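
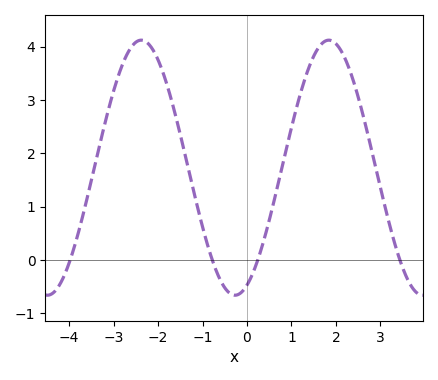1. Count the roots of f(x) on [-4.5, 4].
4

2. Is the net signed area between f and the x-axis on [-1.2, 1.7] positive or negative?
positive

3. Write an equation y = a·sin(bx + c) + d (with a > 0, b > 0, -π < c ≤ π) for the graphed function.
y = 2.39sin(1.5x - 1.2) + 1.73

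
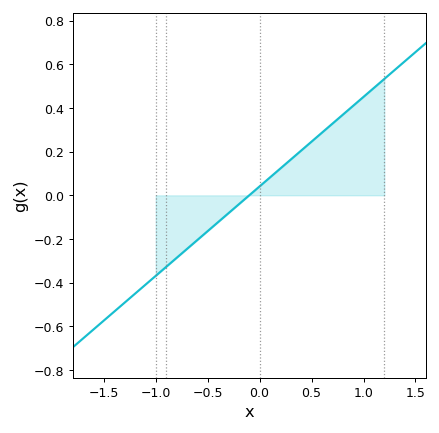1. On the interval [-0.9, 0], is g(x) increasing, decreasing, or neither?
increasing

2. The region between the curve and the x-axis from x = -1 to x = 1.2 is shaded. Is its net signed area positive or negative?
positive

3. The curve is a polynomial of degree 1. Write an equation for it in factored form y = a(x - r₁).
y = 0.41(x + 0.1)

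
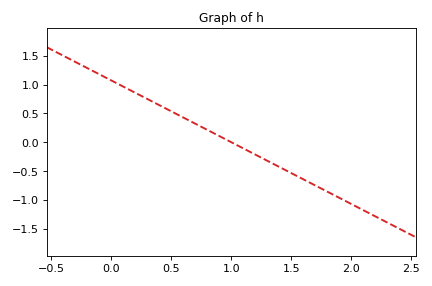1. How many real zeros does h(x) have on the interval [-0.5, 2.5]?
1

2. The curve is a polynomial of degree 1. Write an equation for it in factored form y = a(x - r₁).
y = -1.07(x - 1)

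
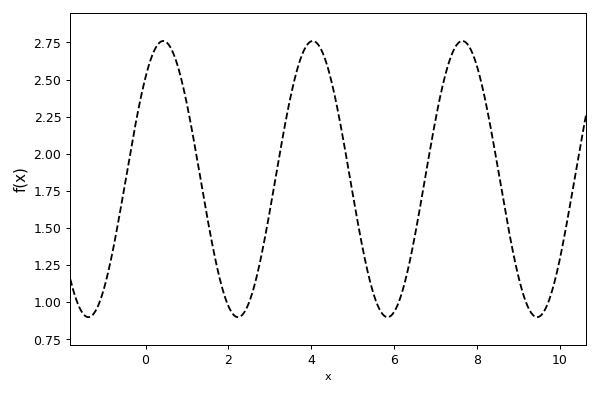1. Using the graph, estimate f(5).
1.75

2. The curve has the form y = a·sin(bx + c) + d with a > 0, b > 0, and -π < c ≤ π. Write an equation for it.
y = 0.93sin(1.7x + 0.83) + 1.83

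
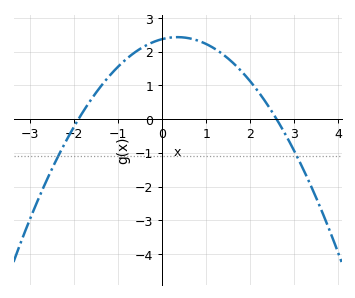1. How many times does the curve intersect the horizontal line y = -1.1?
2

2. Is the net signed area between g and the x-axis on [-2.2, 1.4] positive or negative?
positive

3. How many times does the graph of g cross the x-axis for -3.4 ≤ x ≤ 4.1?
2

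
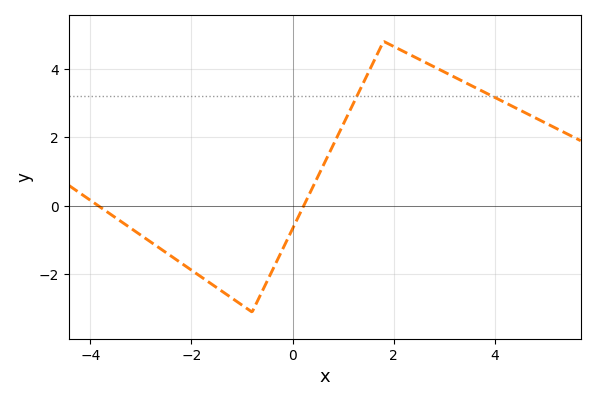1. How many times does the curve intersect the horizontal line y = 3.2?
2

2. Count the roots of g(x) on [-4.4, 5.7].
2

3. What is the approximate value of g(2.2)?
4.6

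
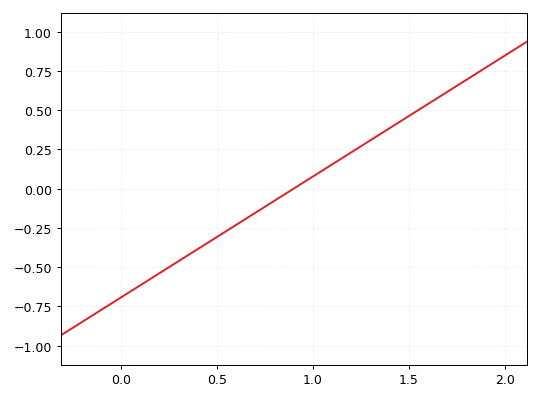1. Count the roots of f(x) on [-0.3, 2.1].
1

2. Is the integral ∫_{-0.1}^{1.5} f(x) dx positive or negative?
negative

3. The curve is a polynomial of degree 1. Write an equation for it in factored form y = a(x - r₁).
y = 0.77(x - 0.9)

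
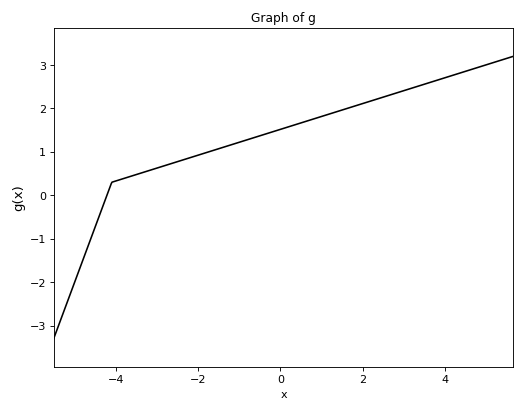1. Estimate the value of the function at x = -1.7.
1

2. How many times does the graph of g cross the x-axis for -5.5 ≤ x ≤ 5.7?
1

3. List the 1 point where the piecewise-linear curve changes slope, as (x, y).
(-4.1, 0.3)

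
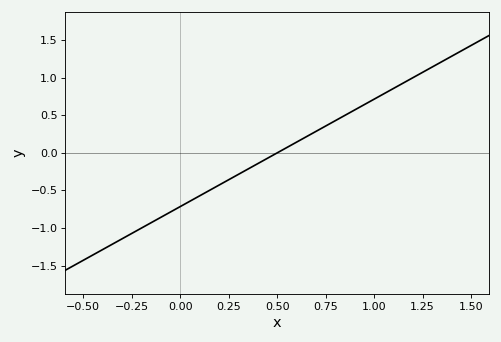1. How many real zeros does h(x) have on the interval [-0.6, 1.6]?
1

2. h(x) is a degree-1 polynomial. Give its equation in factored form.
y = 1.43(x - 0.5)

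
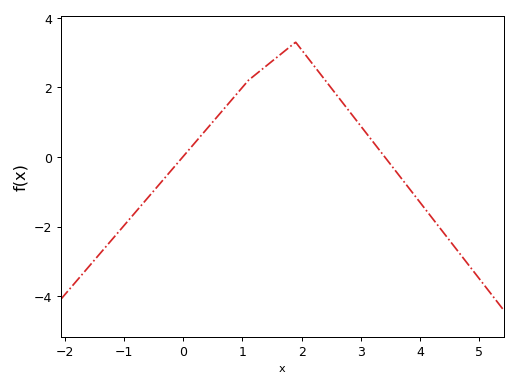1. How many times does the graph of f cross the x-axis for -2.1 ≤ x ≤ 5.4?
2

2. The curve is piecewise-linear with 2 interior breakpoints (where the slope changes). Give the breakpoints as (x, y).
(1.1, 2.2); (1.9, 3.3)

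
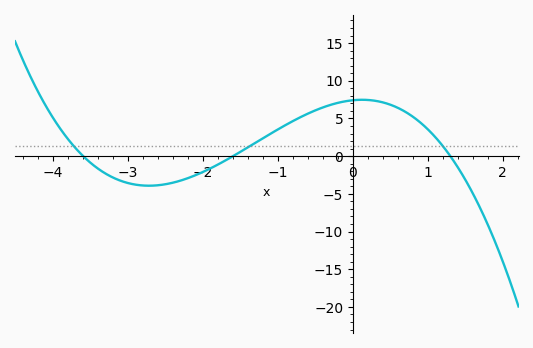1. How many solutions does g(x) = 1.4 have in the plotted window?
3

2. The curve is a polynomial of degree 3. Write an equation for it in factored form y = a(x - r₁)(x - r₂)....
y = -0.99(x + 3.6)(x + 1.6)(x - 1.3)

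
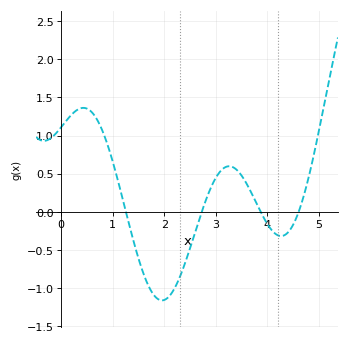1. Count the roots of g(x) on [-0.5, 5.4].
4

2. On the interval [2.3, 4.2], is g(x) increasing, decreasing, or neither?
neither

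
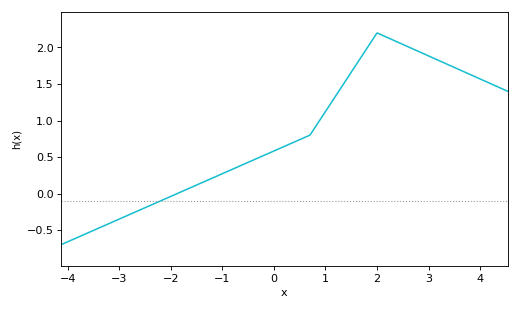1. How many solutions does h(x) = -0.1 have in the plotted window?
1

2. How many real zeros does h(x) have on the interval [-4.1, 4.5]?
1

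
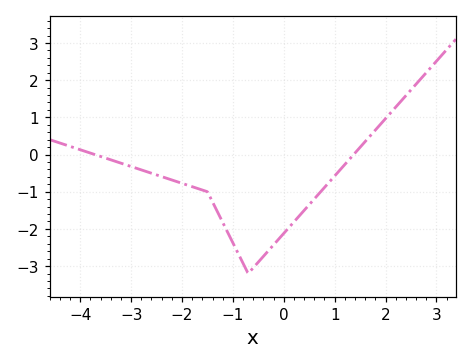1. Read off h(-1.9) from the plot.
-0.819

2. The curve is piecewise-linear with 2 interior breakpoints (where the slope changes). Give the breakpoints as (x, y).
(-1.5, -1); (-0.7, -3.2)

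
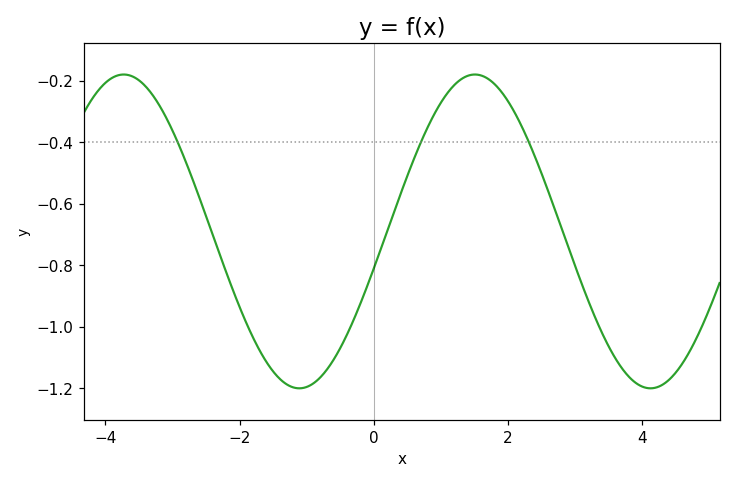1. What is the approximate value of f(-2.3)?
-0.76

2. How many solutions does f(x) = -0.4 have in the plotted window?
3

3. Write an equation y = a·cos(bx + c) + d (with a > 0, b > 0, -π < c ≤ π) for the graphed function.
y = 0.51cos(1.2x - 1.8) - 0.69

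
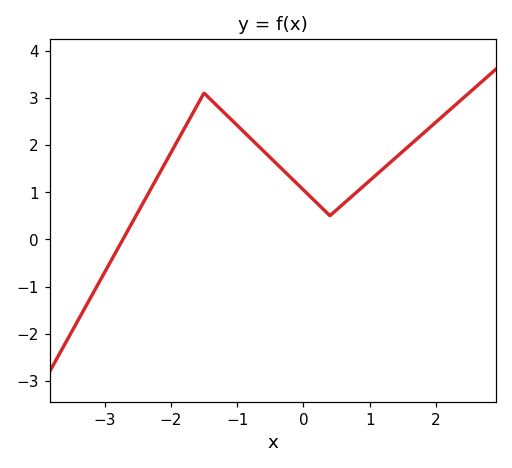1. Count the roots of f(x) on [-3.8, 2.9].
1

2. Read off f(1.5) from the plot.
1.86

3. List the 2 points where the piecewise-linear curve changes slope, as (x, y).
(-1.5, 3.1); (0.4, 0.5)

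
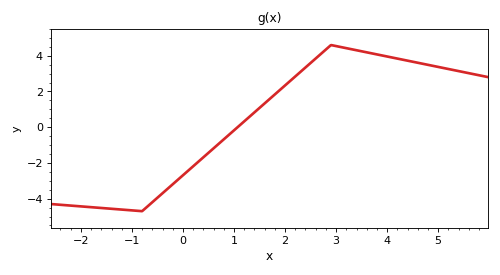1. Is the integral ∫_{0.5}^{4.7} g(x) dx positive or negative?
positive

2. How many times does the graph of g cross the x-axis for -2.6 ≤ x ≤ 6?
1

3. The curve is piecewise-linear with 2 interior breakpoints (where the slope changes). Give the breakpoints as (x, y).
(-0.8, -4.7); (2.9, 4.6)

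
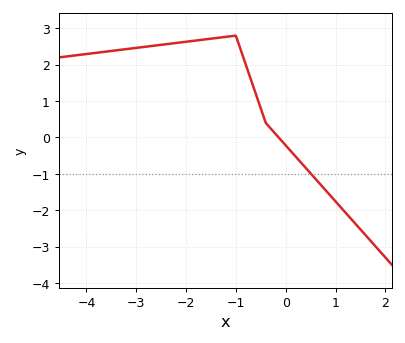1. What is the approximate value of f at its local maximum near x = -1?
2.8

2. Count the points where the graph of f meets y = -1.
1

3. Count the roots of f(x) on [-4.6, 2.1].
1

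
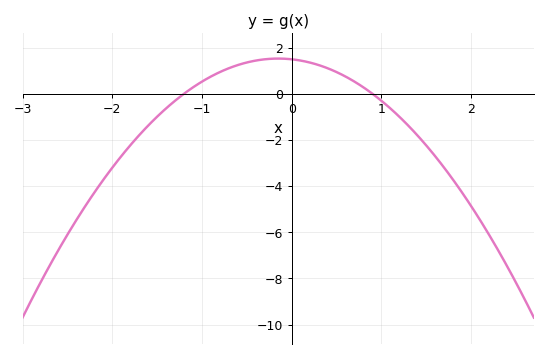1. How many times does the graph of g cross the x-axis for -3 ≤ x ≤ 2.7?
2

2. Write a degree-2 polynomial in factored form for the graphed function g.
y = -1.38(x + 1.2)(x - 0.9)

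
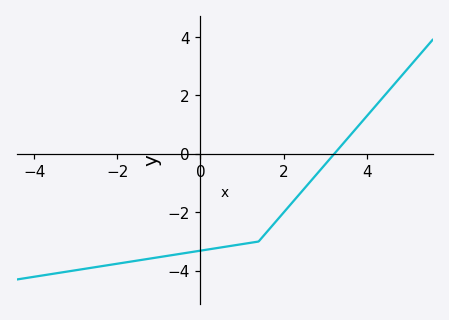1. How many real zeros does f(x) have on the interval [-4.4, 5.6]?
1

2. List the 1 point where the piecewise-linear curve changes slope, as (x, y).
(1.4, -3)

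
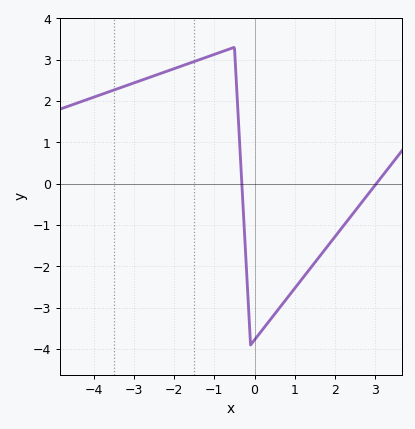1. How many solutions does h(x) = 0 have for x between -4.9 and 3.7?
2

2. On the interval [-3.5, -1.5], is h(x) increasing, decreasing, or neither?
increasing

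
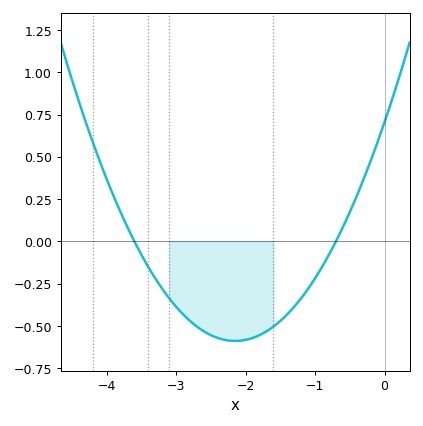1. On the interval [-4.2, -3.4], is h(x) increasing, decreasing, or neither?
decreasing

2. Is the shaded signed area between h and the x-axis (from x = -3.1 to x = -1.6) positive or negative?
negative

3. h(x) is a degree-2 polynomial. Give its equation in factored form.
y = 0.28(x + 3.6)(x + 0.7)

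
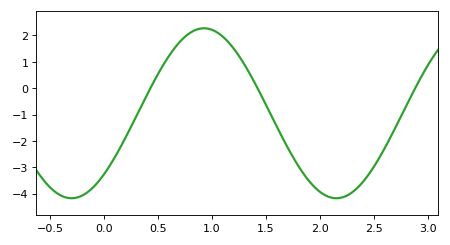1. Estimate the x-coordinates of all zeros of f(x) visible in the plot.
0.429, 1.42, 2.88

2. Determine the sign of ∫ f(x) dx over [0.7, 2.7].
negative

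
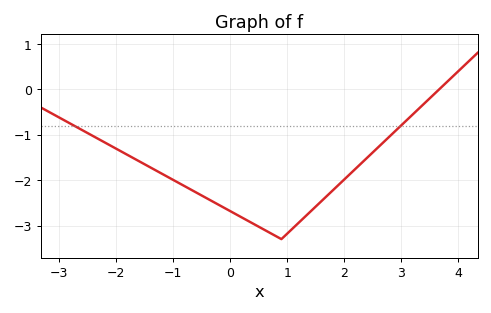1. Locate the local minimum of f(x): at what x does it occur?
0.9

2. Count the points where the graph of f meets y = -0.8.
2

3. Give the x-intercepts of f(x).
3.67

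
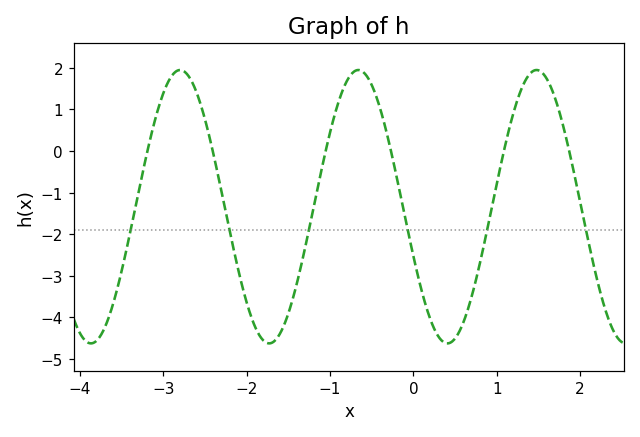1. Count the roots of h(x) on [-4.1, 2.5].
6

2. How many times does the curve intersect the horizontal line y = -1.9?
6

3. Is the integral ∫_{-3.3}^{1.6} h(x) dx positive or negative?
negative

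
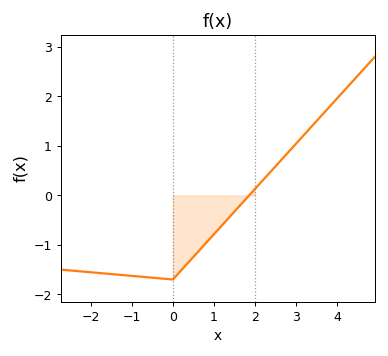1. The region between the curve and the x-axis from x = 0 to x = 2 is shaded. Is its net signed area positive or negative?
negative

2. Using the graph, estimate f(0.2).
-1.52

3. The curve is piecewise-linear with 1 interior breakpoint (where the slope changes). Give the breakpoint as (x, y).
(0, -1.7)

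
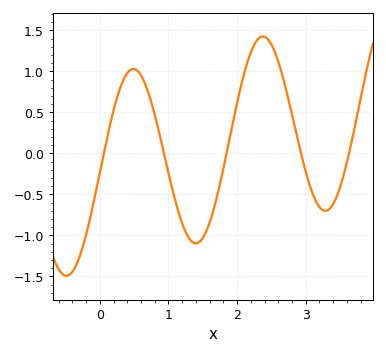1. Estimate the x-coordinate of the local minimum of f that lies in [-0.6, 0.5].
-0.5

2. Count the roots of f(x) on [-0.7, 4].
5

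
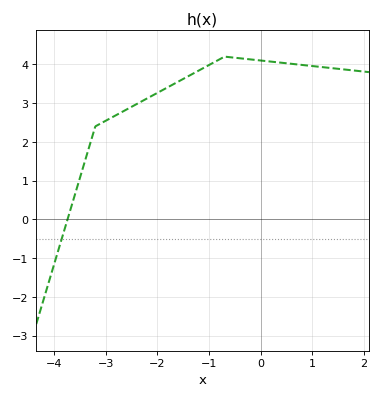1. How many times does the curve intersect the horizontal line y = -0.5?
1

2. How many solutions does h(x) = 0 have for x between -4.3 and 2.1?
1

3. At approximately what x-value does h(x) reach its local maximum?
-0.7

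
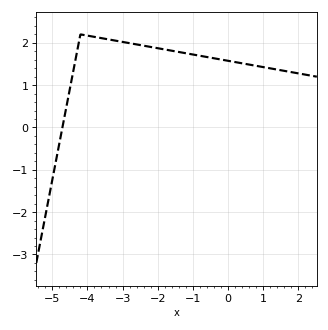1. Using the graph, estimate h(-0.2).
1.6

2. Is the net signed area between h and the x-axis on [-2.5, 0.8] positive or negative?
positive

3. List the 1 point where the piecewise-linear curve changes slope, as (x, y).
(-4.2, 2.2)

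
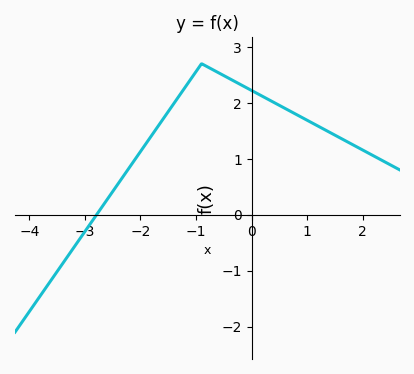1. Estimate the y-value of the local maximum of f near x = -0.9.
2.7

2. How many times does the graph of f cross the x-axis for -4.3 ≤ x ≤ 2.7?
1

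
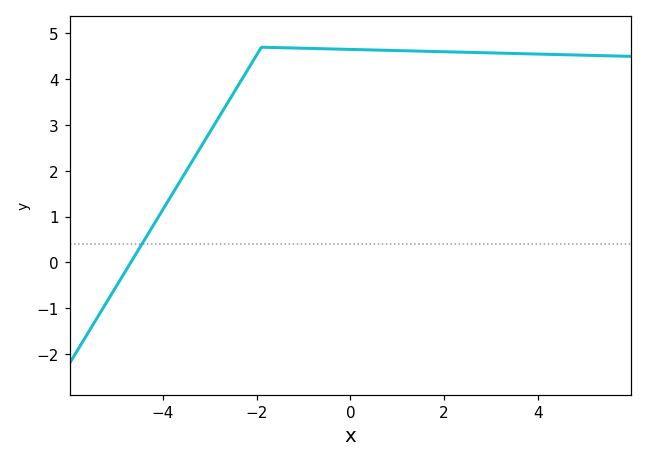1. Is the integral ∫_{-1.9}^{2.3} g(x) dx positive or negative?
positive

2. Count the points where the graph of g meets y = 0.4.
1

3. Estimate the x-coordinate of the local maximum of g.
-1.89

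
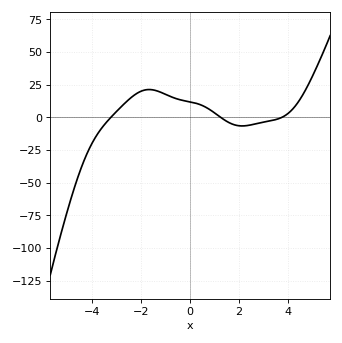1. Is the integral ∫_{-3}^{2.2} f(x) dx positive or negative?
positive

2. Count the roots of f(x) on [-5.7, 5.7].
3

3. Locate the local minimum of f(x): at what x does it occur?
2.14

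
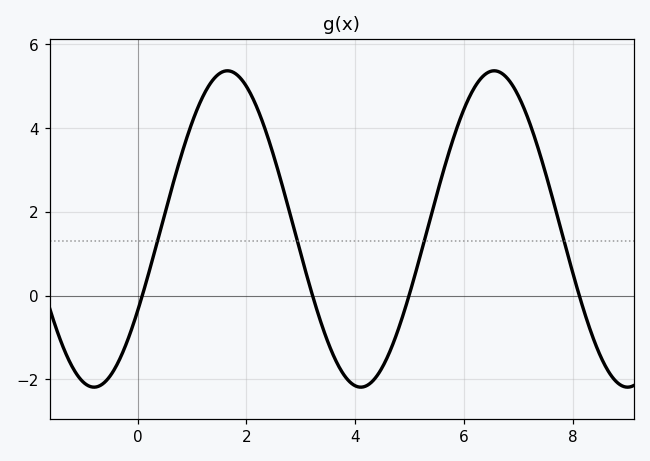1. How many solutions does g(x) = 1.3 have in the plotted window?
4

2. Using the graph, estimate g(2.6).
2.9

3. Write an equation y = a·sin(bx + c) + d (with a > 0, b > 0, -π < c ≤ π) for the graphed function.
y = 3.78sin(1.28x - 0.54) + 1.59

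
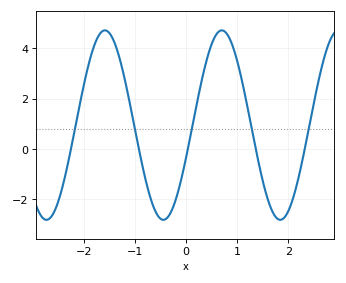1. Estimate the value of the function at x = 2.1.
-1.8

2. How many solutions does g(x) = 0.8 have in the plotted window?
5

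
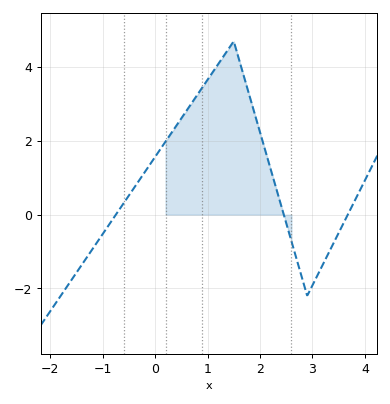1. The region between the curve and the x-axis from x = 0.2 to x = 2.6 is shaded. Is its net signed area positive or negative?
positive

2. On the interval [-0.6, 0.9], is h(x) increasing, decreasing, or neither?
increasing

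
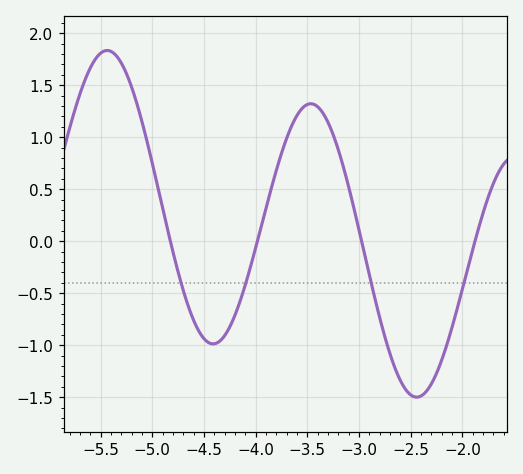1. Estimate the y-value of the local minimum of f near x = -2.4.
-1.5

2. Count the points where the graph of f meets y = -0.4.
4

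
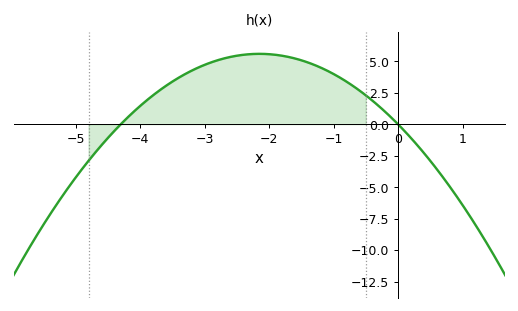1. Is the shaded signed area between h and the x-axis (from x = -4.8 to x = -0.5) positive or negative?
positive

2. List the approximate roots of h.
-4.2, 0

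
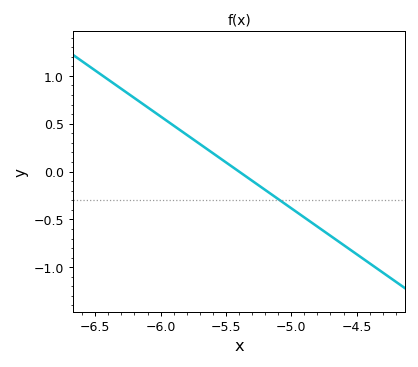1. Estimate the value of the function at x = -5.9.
0.48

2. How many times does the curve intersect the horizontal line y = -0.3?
1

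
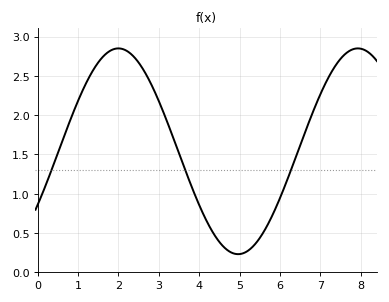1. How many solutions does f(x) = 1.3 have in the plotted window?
3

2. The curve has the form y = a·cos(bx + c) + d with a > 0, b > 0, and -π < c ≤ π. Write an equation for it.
y = 1.31cos(1.06x - 2.12) + 1.54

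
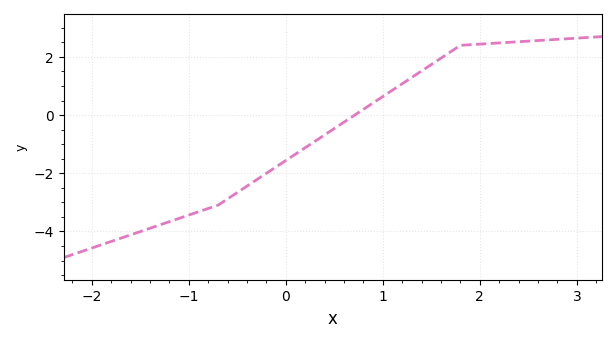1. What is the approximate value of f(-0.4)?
-2.4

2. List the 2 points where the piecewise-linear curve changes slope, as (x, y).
(-0.7, -3.1); (1.8, 2.4)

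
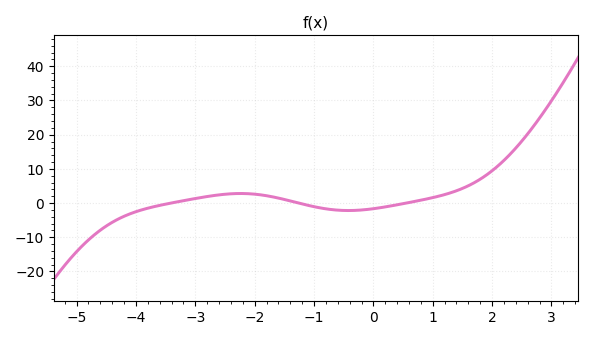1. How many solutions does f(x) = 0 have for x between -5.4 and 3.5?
3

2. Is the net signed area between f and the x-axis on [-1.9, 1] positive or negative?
negative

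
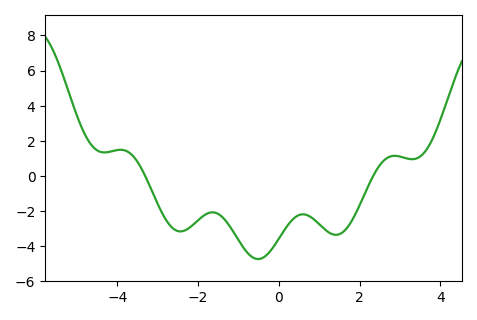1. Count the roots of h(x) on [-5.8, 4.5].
2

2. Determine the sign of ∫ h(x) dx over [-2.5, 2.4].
negative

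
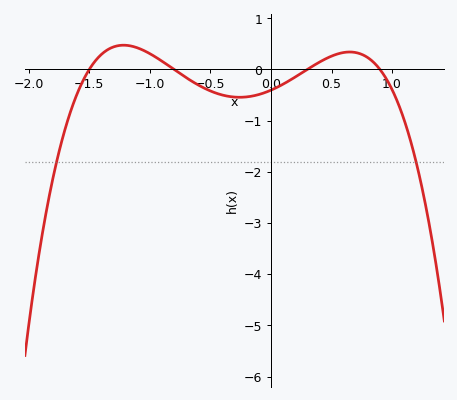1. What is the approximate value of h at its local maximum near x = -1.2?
0.5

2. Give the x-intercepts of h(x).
-1.5, -0.8, 0.3, 0.9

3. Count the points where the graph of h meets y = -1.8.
2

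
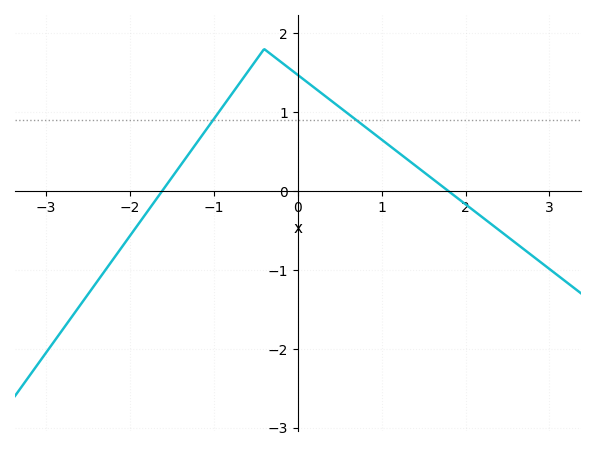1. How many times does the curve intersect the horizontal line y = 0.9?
2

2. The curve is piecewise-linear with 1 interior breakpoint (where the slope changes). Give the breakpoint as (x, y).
(-0.4, 1.8)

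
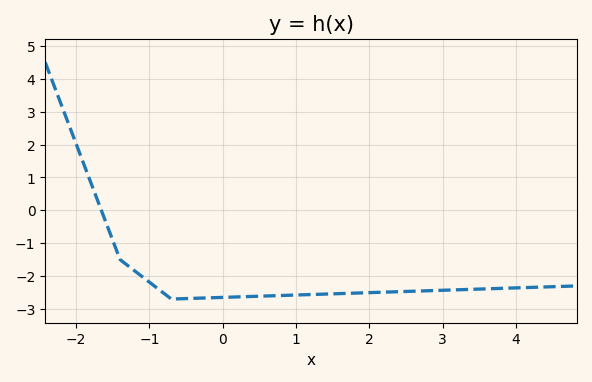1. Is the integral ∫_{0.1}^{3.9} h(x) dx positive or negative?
negative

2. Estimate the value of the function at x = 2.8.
-2.45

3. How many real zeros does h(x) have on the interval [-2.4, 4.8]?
1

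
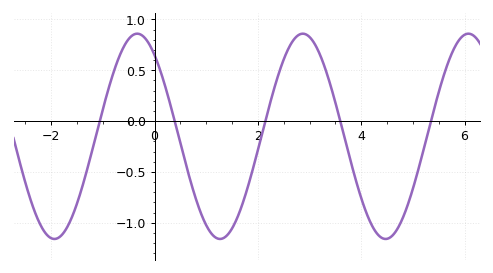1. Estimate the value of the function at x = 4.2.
-1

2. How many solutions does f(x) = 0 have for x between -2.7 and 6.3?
5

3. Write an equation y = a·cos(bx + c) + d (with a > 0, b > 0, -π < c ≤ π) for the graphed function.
y = 1.01cos(2x + 0.66) - 0.15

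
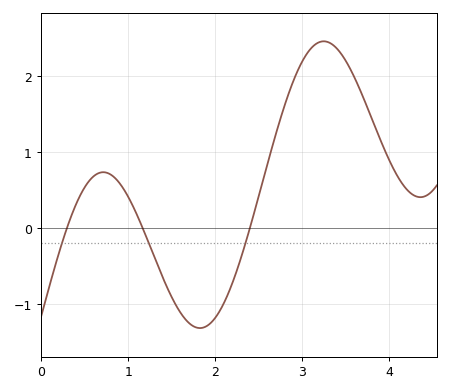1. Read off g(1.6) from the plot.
-1.12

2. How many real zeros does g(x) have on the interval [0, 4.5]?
3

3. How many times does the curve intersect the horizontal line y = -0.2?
3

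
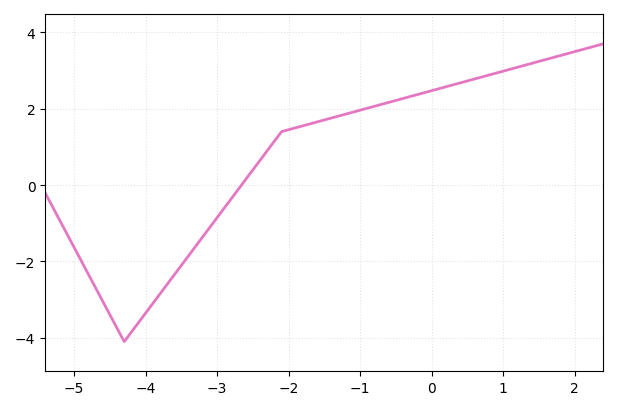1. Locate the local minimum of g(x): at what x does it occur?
-4.3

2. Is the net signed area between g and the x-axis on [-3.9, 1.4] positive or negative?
positive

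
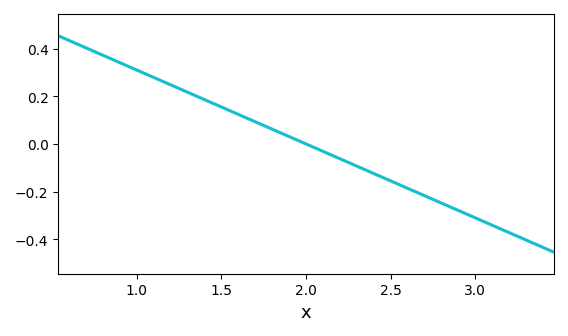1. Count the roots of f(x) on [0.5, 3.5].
1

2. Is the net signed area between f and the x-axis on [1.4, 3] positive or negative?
negative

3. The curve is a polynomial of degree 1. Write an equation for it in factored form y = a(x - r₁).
y = -0.31(x - 2)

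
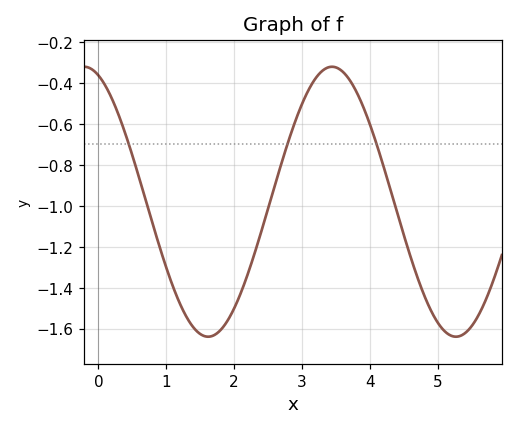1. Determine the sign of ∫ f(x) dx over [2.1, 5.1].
negative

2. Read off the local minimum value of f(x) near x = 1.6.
-1.64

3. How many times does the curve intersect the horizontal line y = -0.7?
3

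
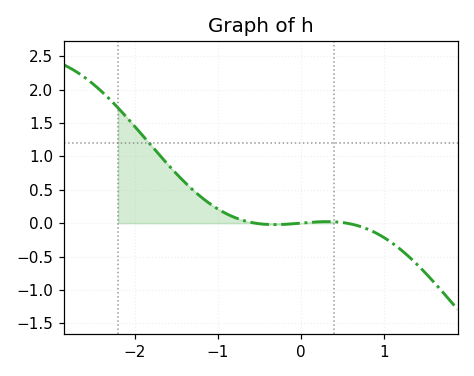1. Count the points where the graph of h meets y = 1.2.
1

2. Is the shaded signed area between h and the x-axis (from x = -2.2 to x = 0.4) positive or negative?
positive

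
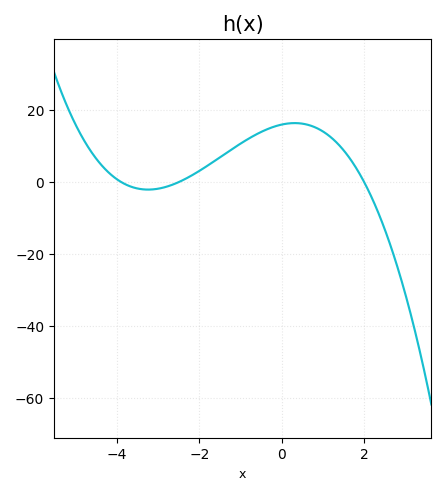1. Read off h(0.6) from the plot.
16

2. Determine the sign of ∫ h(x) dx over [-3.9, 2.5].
positive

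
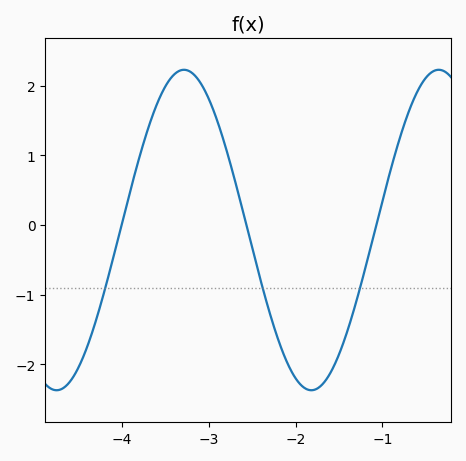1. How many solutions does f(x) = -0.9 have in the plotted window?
3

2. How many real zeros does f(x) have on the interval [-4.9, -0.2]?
3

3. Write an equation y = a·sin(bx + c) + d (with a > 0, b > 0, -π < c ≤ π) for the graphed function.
y = 2.3sin(2.1x + 2.3) - 0.07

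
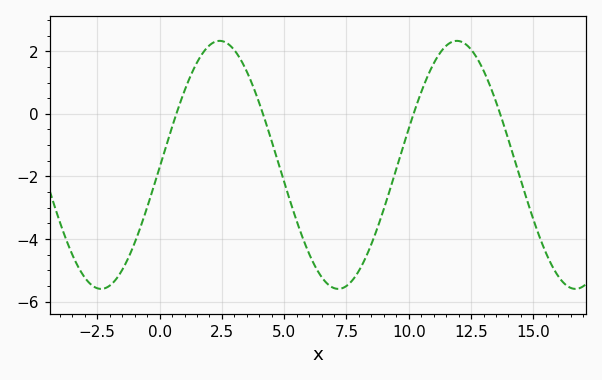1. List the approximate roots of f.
0.673, 4.15, 10.2, 13.7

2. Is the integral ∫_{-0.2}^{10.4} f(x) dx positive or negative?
negative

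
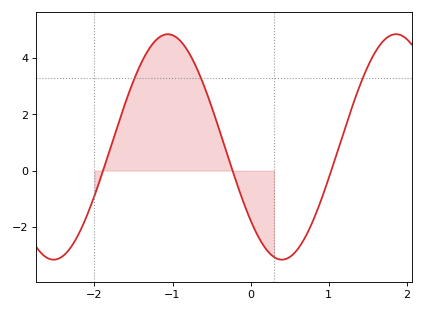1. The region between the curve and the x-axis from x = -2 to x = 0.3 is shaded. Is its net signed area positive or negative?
positive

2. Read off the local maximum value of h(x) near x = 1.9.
4.84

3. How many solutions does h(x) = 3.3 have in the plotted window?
3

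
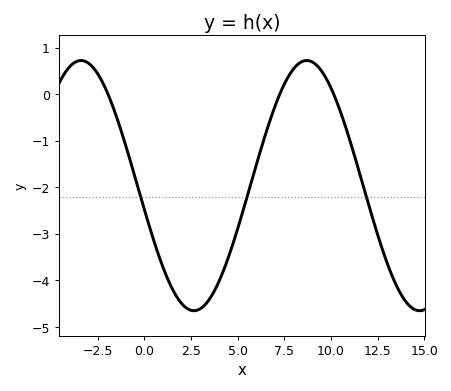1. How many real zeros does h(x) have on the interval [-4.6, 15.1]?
3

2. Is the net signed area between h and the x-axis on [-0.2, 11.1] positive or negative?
negative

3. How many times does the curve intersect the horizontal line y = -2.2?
3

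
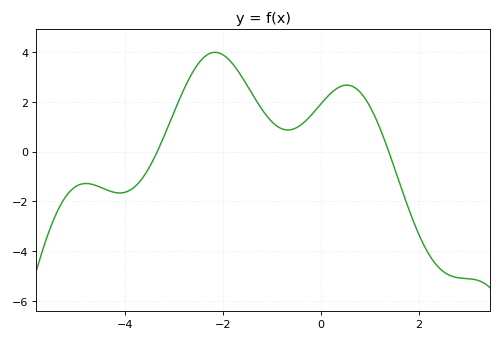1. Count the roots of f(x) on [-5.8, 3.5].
2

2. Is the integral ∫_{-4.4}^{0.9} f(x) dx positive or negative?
positive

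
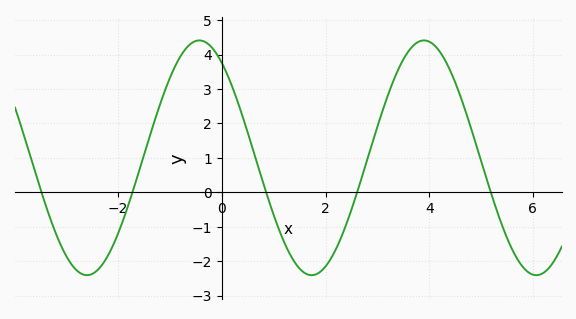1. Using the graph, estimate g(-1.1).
2.9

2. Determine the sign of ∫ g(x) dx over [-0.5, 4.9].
positive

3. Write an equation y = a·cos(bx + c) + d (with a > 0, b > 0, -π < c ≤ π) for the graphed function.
y = 3.41cos(1.4x + 0.63) + 1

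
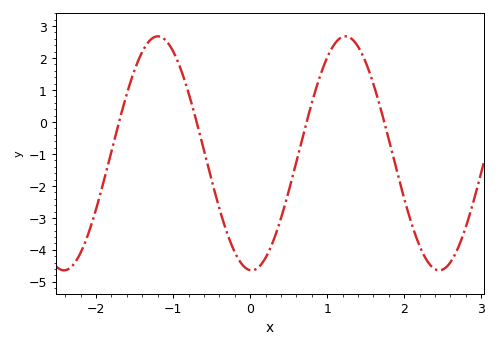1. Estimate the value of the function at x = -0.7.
0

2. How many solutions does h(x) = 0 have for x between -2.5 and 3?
4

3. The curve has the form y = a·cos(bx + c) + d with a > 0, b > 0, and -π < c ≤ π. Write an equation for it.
y = 3.66cos(2.6x + 3.1) - 0.98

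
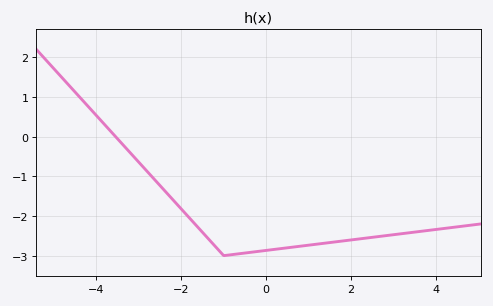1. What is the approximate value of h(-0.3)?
-2.91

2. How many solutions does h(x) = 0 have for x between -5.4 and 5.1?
1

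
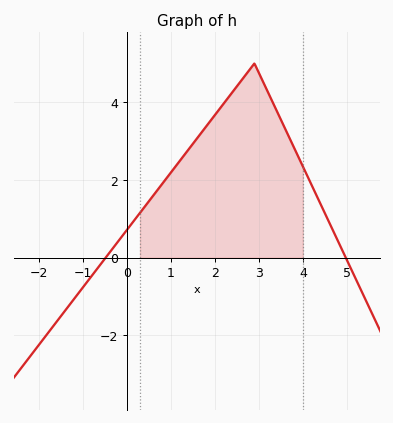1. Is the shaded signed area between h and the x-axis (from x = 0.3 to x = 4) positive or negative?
positive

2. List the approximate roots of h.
-0.4, 5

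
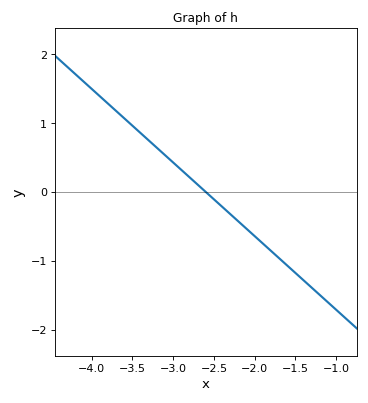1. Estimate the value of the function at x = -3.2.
0.642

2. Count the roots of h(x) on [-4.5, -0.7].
1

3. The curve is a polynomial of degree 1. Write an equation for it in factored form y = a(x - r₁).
y = -1.07(x + 2.6)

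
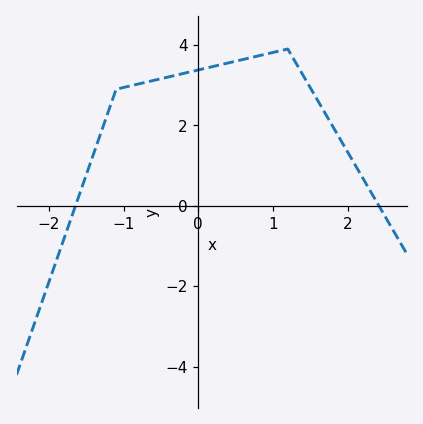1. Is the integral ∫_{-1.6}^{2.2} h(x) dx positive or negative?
positive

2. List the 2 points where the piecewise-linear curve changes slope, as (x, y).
(-1.1, 2.9); (1.2, 3.9)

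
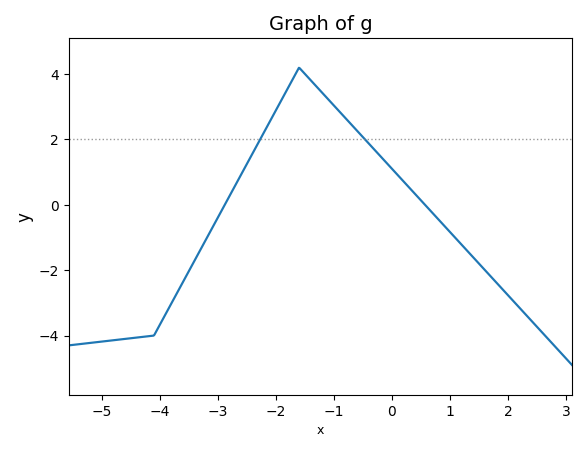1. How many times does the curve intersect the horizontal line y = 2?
2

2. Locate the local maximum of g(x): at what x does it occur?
-1.6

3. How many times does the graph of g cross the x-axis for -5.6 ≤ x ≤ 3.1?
2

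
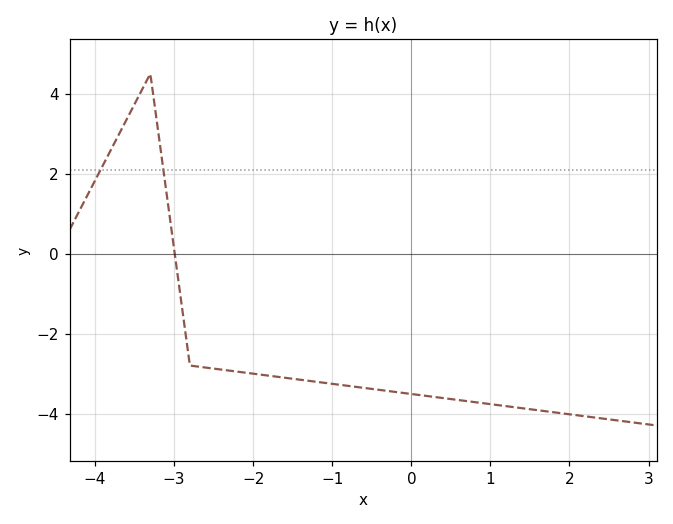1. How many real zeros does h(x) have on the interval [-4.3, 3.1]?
1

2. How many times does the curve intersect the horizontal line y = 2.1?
2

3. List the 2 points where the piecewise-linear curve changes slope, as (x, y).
(-3.3, 4.5); (-2.8, -2.8)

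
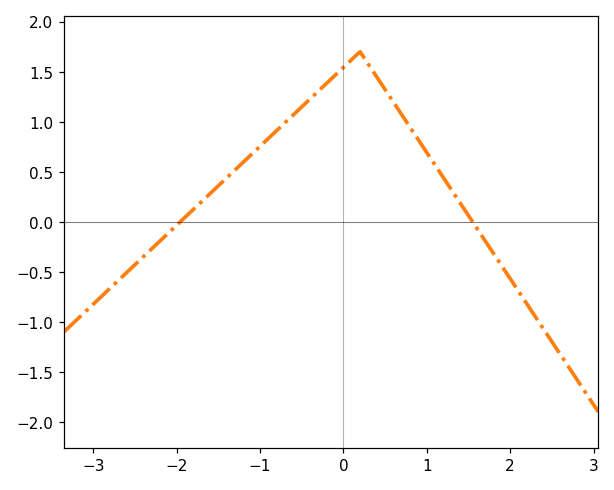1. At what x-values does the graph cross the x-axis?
-2, 1.5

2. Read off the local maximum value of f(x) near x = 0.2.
1.7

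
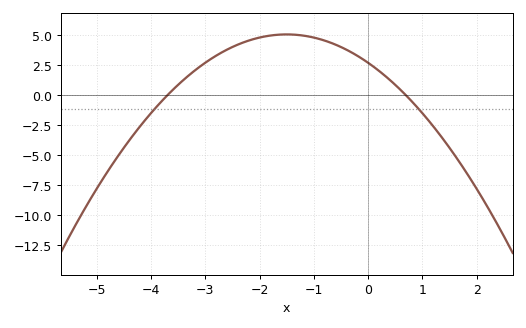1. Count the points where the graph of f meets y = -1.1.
2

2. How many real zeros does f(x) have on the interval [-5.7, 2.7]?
2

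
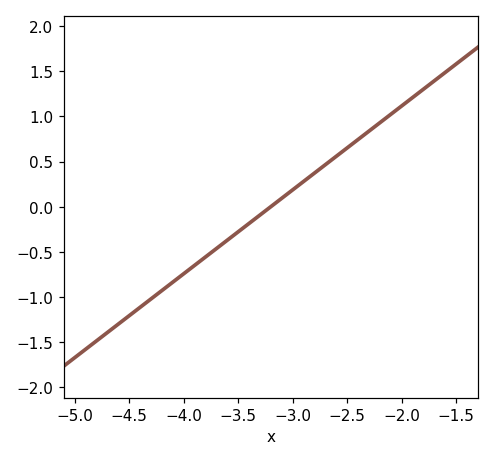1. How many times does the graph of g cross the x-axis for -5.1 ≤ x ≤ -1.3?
1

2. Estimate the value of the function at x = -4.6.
-1.3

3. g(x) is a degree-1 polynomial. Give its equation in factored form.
y = 0.93(x + 3.2)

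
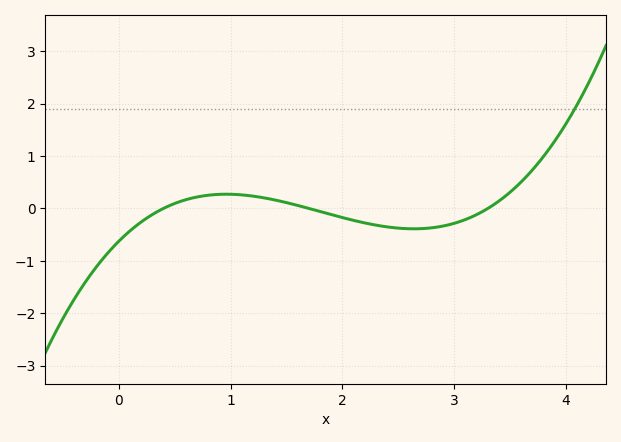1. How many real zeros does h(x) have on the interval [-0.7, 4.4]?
3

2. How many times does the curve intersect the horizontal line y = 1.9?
1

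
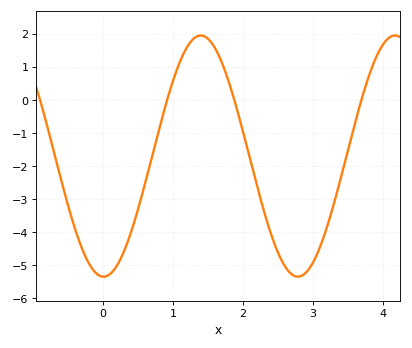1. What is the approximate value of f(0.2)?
-5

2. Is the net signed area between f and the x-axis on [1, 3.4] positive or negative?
negative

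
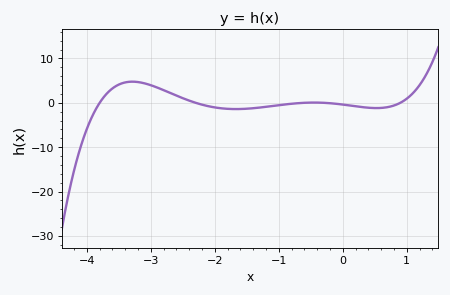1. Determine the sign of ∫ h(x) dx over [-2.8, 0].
negative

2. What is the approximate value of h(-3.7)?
1.9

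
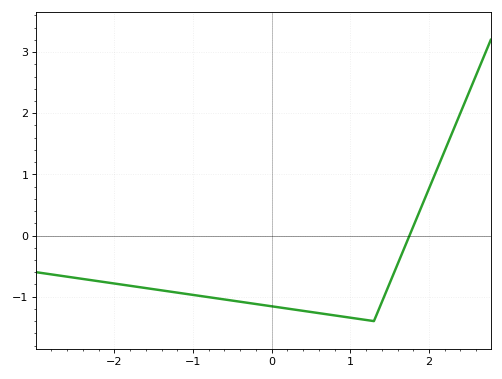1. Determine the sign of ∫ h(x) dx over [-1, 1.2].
negative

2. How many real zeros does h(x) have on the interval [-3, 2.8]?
1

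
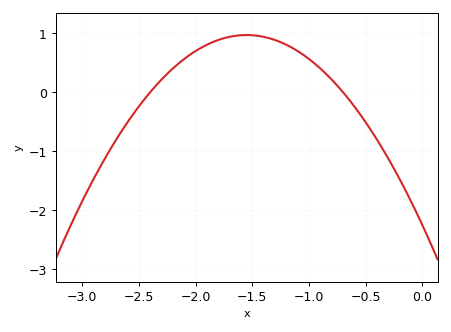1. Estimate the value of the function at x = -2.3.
0.2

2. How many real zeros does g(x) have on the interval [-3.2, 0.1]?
2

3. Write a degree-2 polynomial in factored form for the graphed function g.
y = -1.34(x + 2.4)(x + 0.7)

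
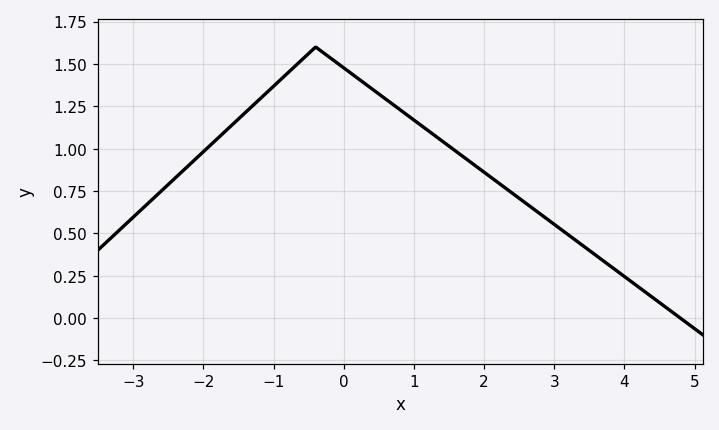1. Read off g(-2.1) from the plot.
0.94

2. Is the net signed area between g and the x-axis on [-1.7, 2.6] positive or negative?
positive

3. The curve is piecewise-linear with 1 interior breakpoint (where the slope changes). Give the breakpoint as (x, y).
(-0.4, 1.6)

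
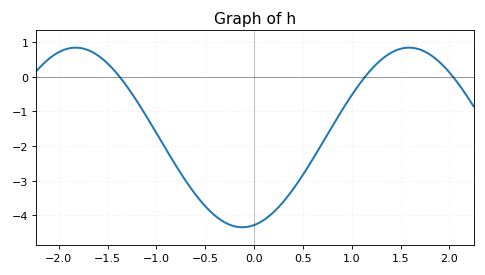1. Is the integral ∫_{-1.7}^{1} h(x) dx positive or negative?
negative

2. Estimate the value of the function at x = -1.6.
0.616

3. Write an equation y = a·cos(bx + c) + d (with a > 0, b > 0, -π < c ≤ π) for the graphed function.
y = 2.59cos(1.84x - 2.92) - 1.75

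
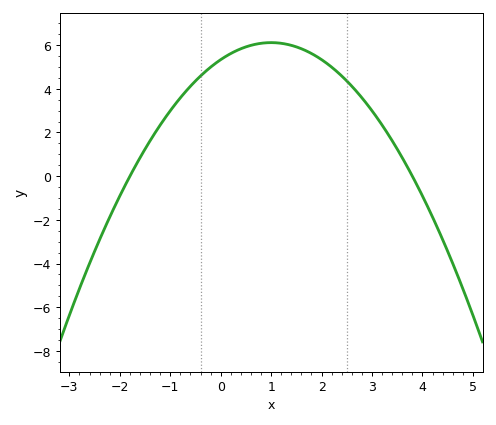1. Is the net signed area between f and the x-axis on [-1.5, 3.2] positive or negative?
positive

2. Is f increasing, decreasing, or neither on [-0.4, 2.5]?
neither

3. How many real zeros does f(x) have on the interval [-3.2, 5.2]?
2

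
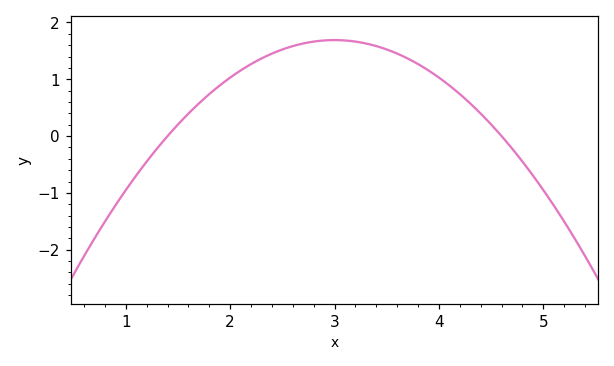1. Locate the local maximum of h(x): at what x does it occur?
3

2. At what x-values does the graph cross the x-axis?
1.4, 4.6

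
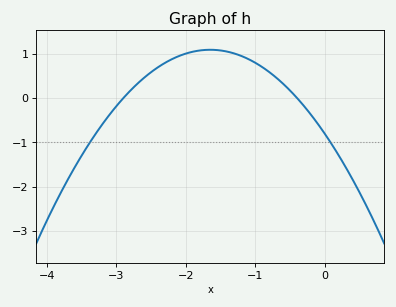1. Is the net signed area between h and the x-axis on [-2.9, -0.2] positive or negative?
positive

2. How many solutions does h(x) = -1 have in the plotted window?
2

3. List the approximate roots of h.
-2.9, -0.4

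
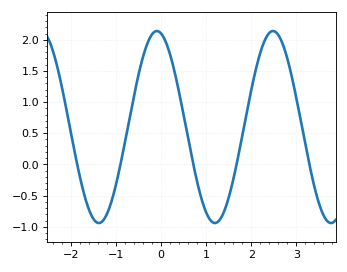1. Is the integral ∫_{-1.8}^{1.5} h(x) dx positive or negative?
positive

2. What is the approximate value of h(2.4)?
2.1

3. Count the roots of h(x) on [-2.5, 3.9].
5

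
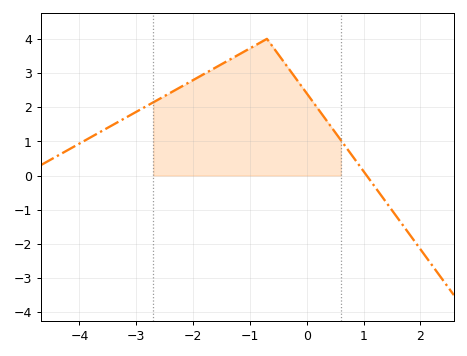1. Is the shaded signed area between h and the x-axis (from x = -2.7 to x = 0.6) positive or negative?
positive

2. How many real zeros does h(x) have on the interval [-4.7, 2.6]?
1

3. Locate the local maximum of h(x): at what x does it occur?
-0.702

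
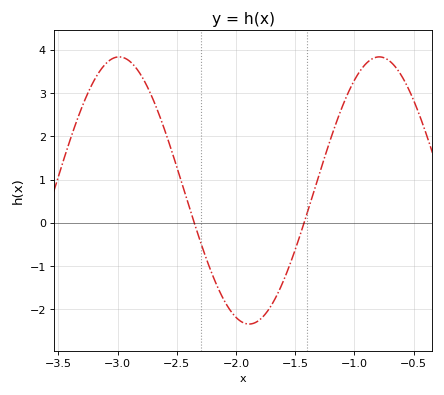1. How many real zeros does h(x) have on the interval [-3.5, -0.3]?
2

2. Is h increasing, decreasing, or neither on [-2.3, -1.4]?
neither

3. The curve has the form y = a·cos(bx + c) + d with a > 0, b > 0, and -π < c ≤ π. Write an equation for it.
y = 3.09cos(2.9x + 2.3) + 0.75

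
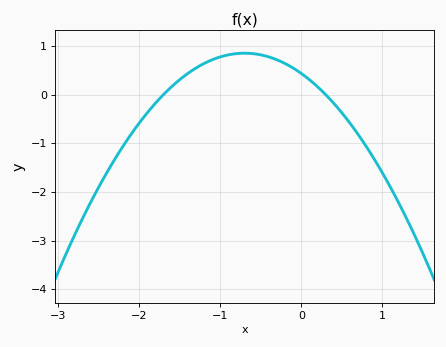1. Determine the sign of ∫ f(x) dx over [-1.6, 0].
positive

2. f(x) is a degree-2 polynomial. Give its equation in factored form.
y = -0.85(x + 1.7)(x - 0.3)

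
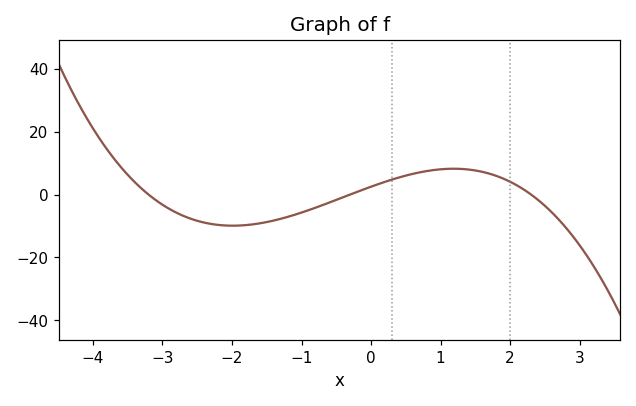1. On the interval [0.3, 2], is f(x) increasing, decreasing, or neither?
neither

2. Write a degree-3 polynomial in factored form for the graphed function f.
y = -1.13(x + 3.2)(x + 0.3)(x - 2.3)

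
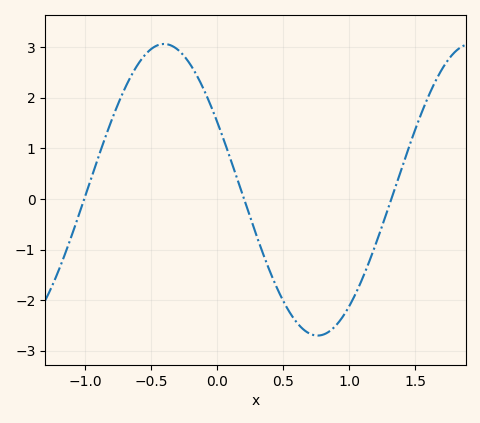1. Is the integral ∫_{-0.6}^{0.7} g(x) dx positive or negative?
positive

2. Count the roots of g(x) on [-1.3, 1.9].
3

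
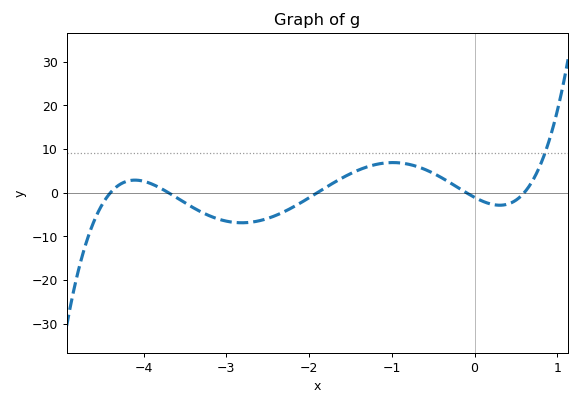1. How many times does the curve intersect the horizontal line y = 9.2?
1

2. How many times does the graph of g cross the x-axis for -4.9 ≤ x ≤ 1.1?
5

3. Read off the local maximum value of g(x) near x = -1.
6.9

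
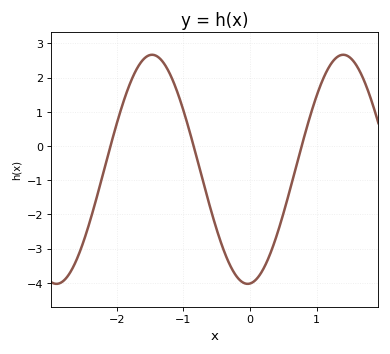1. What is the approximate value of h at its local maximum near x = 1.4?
2.7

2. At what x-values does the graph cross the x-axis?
-2.1, -0.8, 0.8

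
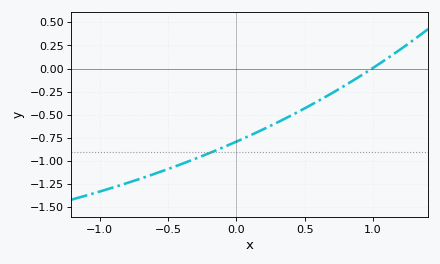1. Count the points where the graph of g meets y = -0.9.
1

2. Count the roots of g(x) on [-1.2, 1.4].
1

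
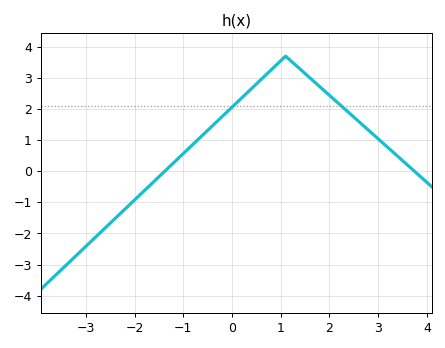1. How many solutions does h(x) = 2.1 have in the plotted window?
2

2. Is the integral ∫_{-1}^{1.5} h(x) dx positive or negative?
positive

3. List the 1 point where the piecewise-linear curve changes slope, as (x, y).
(1.1, 3.7)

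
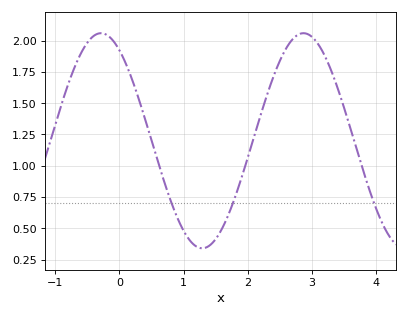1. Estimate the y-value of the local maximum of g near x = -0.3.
2.06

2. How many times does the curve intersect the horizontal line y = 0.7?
3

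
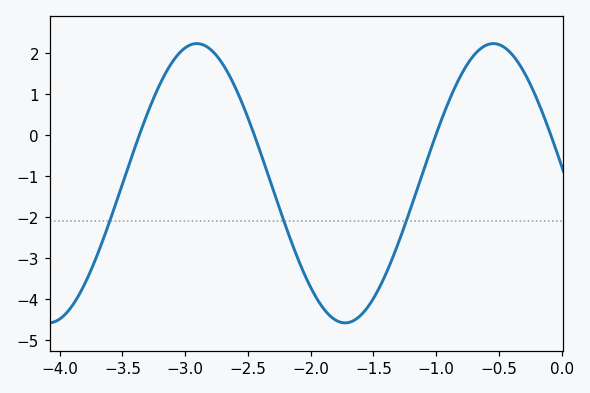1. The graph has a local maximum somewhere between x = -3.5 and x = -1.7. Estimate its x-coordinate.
-2.9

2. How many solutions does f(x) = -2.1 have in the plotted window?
3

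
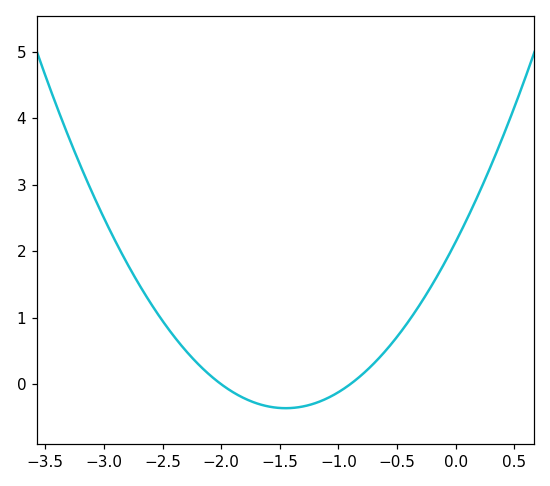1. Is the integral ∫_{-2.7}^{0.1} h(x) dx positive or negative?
positive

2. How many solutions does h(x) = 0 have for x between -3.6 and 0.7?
2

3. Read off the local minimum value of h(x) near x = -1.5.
-0.36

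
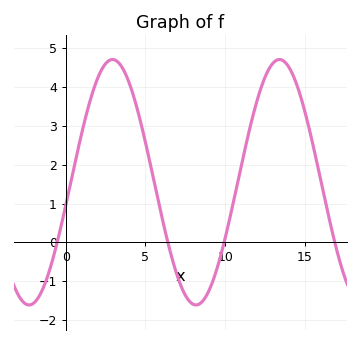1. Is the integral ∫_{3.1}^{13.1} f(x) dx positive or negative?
positive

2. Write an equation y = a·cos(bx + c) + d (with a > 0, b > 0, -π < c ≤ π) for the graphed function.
y = 3.16cos(0.6x - 1.76) + 1.55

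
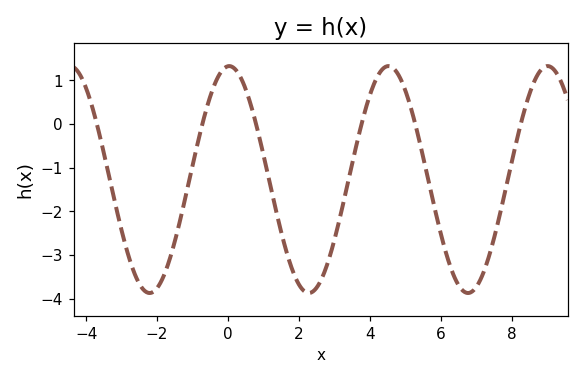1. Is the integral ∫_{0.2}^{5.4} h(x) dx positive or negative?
negative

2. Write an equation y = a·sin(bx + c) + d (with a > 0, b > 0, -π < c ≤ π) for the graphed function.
y = 2.6sin(1.4x + 1.52) - 1.27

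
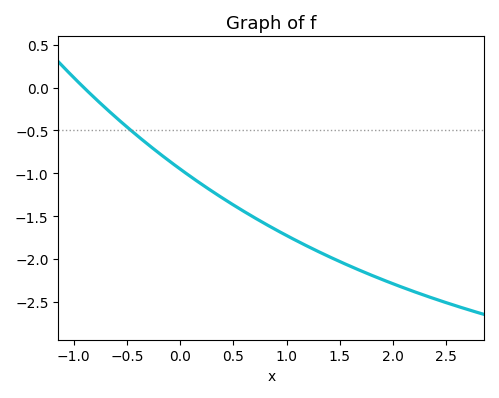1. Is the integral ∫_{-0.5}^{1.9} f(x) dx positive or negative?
negative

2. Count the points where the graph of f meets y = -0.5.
1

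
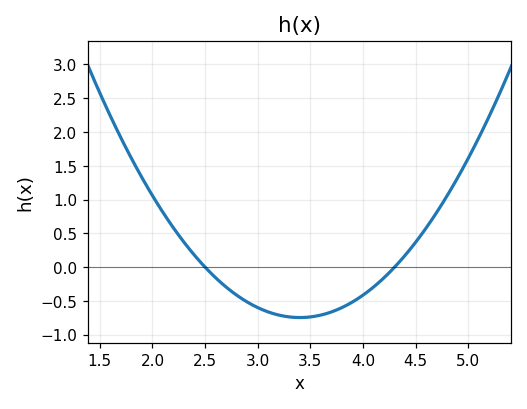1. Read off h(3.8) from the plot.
-0.598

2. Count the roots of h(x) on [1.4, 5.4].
2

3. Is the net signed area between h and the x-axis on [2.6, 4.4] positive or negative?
negative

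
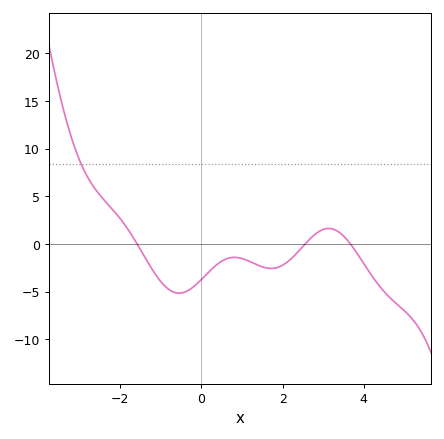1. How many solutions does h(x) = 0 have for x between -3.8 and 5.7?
3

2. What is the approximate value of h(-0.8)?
-5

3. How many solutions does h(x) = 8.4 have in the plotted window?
1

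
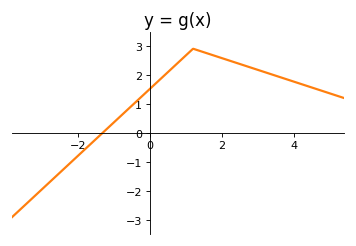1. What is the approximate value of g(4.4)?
1.6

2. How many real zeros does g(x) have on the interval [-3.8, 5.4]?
1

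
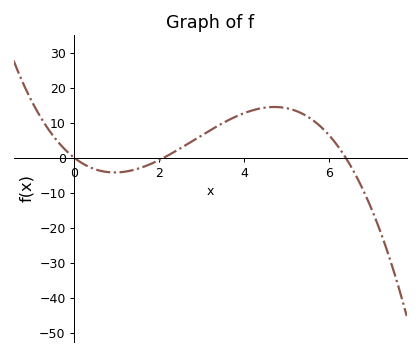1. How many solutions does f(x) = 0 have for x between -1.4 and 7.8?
3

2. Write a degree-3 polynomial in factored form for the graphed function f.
y = -0.7(x - 0)(x - 2.1)(x - 6.4)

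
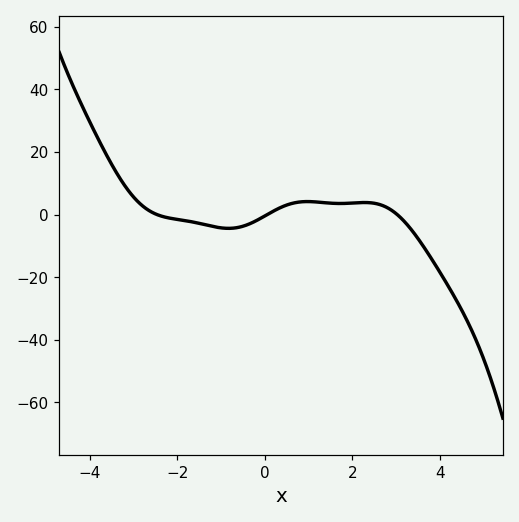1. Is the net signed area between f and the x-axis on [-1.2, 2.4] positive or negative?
positive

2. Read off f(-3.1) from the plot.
7.23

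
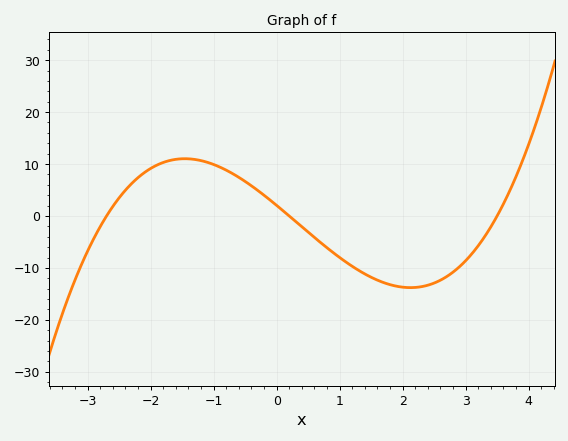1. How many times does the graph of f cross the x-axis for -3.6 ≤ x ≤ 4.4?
3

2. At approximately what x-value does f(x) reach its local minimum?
2.12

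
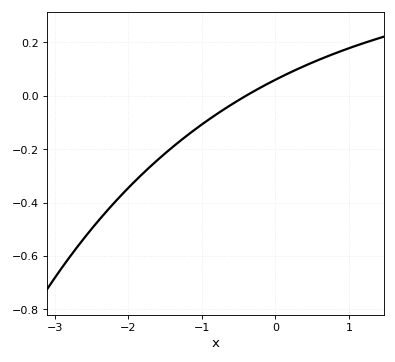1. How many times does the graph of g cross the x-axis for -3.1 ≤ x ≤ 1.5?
1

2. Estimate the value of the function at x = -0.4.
-0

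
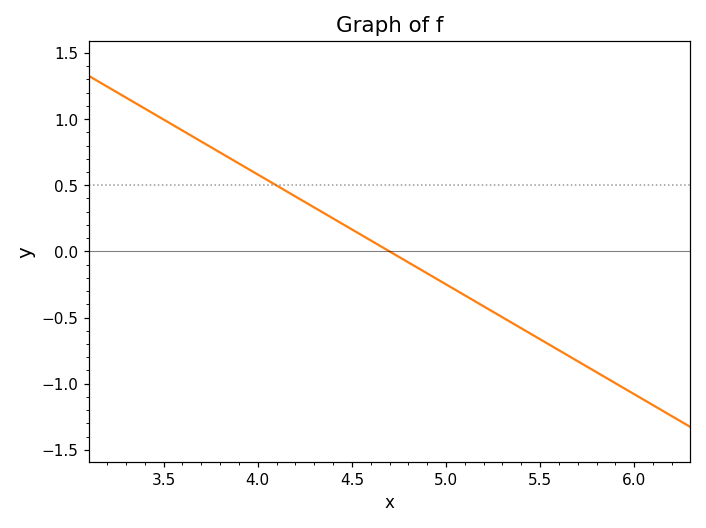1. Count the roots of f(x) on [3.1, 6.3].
1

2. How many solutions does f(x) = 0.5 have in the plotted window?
1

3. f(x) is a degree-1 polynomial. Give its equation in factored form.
y = -0.83(x - 4.7)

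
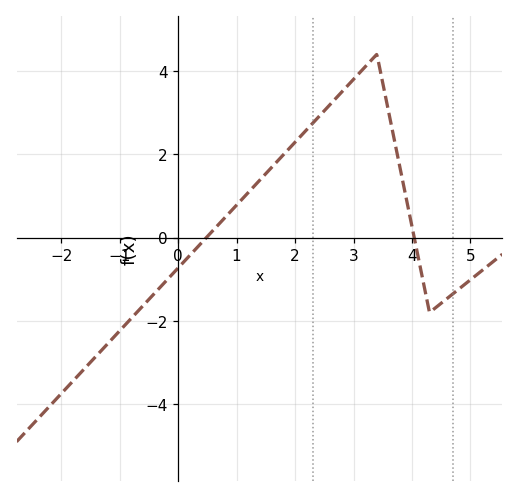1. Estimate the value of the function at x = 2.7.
3.34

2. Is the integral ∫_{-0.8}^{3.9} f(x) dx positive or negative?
positive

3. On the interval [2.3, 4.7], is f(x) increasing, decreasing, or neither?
neither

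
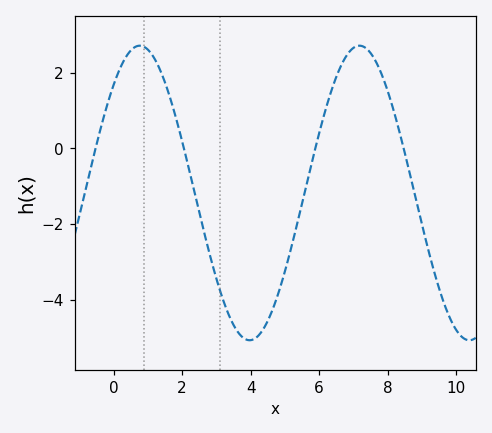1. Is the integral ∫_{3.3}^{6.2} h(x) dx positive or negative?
negative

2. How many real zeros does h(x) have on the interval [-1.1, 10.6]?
4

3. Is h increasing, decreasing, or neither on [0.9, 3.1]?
decreasing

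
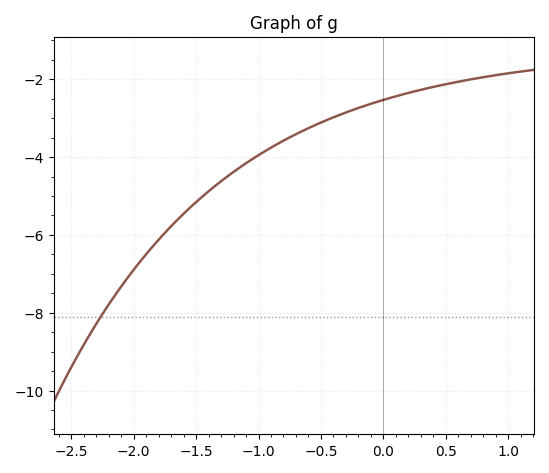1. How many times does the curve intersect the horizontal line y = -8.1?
1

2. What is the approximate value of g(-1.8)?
-6.2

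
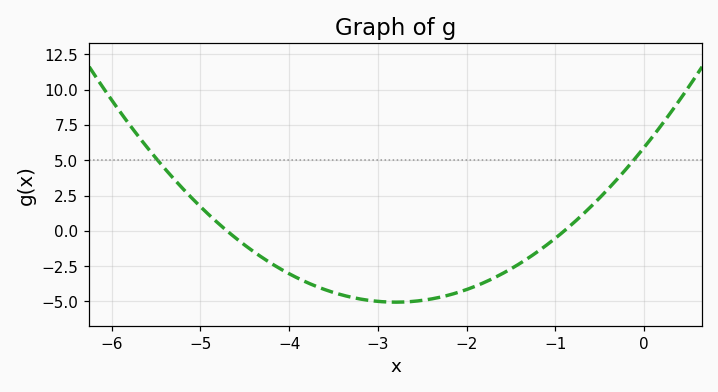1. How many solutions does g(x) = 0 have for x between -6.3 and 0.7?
2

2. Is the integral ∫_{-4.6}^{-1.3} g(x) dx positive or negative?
negative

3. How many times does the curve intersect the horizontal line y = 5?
2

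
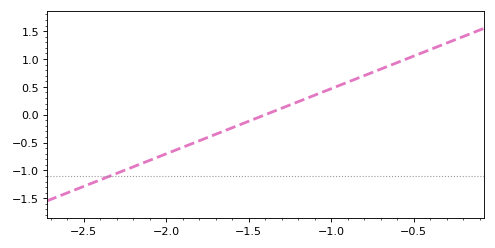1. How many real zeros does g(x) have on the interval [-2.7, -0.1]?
1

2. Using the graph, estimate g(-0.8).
0.7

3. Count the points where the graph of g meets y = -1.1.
1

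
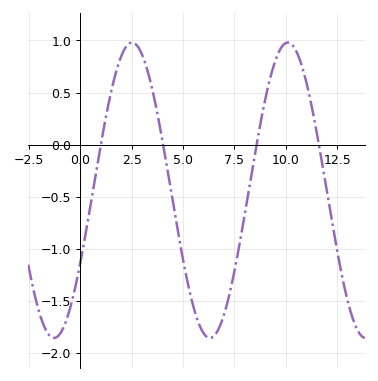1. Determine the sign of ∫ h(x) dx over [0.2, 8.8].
negative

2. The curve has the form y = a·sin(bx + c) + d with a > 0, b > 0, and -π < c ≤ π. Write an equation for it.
y = 1.42sin(0.83x - 0.52) - 0.44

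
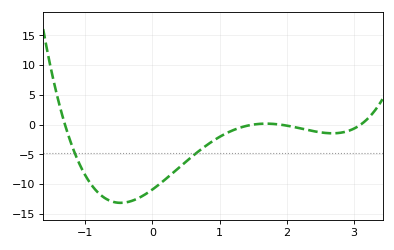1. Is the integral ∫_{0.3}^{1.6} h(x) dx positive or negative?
negative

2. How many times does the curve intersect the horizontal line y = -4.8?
2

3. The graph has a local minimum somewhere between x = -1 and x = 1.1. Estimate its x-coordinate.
-0.473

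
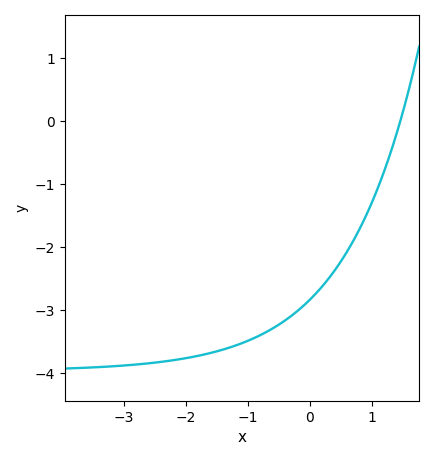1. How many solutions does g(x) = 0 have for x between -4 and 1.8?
1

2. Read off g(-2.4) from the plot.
-3.83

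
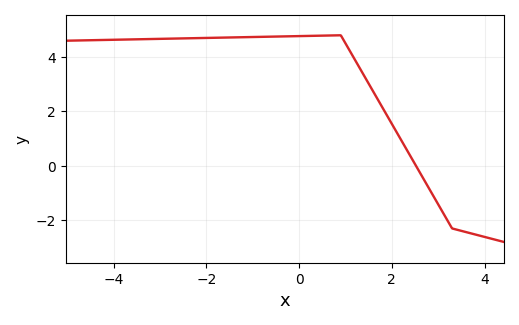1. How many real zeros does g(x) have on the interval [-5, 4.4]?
1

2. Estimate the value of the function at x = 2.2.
1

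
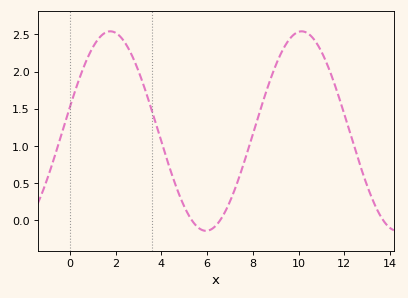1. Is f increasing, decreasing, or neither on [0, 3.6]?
neither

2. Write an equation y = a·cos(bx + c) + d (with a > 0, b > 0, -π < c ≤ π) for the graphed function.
y = 1.34cos(0.75x - 1.32) + 1.2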